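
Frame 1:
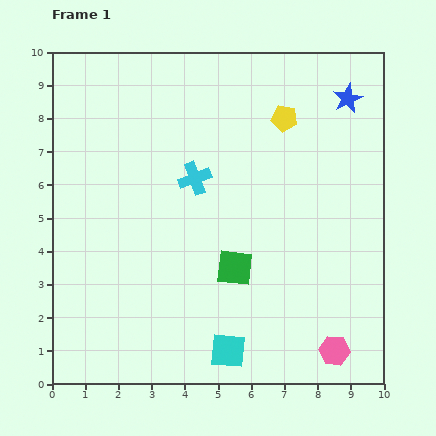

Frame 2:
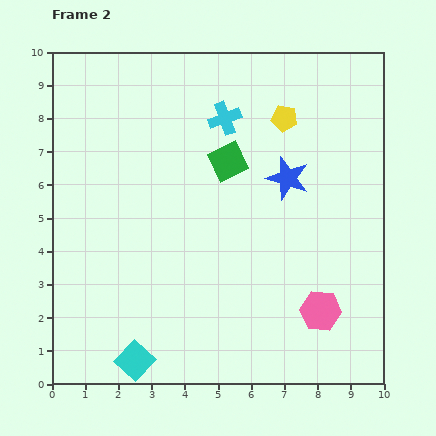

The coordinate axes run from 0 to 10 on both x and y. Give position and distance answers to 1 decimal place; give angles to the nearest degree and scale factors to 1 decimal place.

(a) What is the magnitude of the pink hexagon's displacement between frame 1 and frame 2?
1.3

The pink hexagon moved from (8.5, 1.0) to (8.1, 2.2), a distance of √(0.4² + 1.2²) ≈ 1.3.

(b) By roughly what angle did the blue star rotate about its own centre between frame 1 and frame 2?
29° counter-clockwise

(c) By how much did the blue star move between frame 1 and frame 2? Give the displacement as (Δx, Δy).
(-1.8, -2.4)

The blue star was at (8.9, 8.6) in frame 1 and (7.1, 6.2) in frame 2.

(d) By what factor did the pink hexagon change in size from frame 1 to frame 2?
1.3×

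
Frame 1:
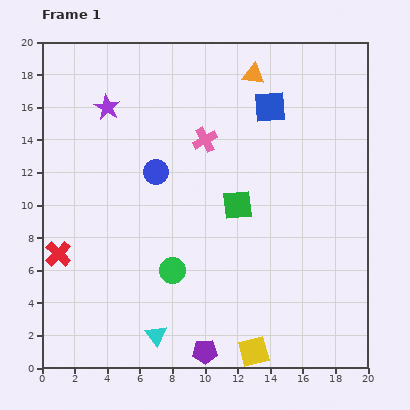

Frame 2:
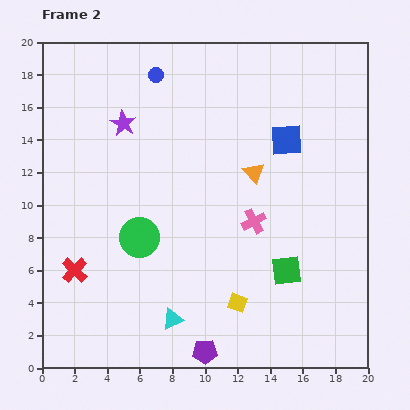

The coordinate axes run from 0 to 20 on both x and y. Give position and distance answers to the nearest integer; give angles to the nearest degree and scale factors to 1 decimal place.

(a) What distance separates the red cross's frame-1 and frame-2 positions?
1

The red cross moved from (1, 7) to (2, 6), a distance of √(1² + 1²) ≈ 1.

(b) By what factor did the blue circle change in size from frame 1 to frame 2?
0.6×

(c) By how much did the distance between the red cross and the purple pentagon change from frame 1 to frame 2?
-2

Distance in frame 1: 11. Distance in frame 2: 9.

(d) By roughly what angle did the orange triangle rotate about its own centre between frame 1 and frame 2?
41° clockwise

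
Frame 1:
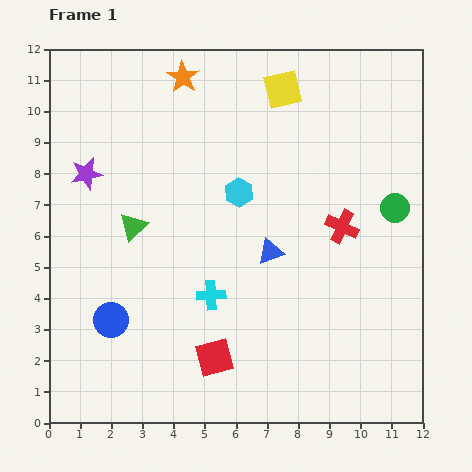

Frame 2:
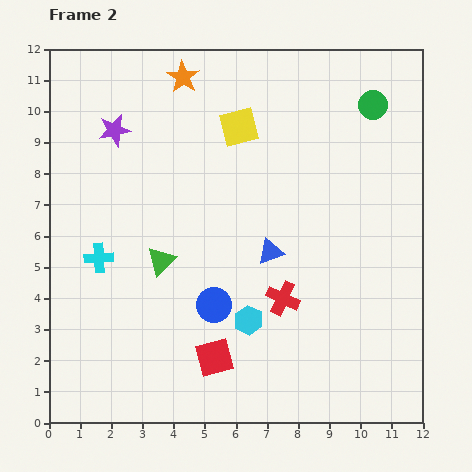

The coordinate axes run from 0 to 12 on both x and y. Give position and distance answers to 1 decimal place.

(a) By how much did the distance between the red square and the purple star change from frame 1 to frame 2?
+0.8

Distance in frame 1: 7.2. Distance in frame 2: 8.0.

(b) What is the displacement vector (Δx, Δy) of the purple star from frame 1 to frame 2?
(0.9, 1.4)

The purple star was at (1.2, 8.0) in frame 1 and (2.1, 9.4) in frame 2.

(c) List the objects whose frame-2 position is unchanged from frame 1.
the blue triangle, the red square, the orange star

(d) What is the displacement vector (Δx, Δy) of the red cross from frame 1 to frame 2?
(-1.9, -2.3)

The red cross was at (9.4, 6.3) in frame 1 and (7.5, 4.0) in frame 2.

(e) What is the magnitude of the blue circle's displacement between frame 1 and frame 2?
3.3

The blue circle moved from (2.0, 3.3) to (5.3, 3.8), a distance of √(3.3² + 0.5²) ≈ 3.3.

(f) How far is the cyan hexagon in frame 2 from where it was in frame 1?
4.1

The cyan hexagon moved from (6.1, 7.4) to (6.4, 3.3), a distance of √(0.3² + 4.1²) ≈ 4.1.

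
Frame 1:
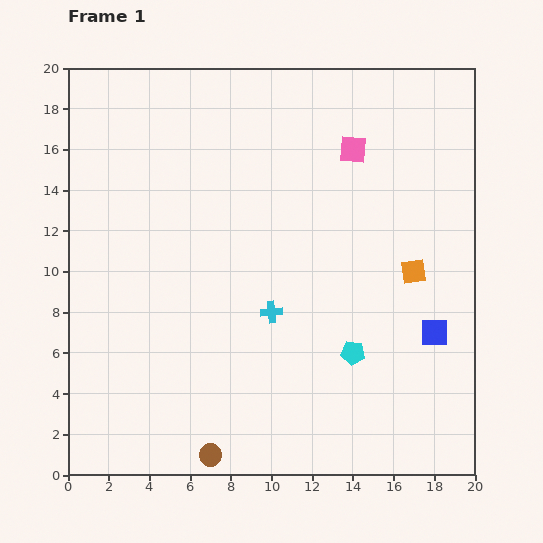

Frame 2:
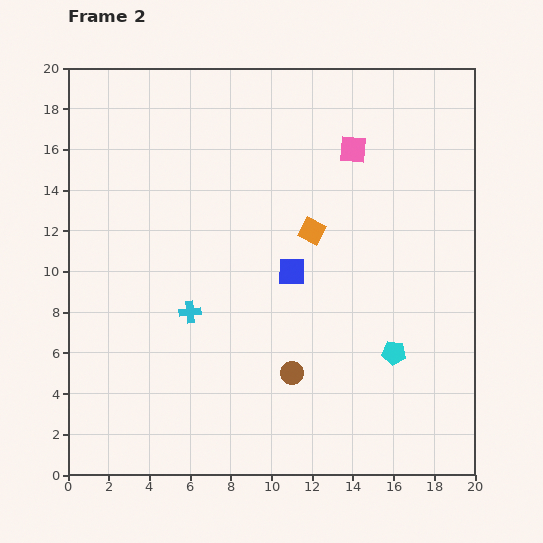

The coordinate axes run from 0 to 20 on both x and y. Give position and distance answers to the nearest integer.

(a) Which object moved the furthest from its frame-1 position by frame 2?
the blue square

(moved 8; next 6)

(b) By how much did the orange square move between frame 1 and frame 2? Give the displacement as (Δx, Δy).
(-5, 2)

The orange square was at (17, 10) in frame 1 and (12, 12) in frame 2.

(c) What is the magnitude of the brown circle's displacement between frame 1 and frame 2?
6

The brown circle moved from (7, 1) to (11, 5), a distance of √(4² + 4²) ≈ 6.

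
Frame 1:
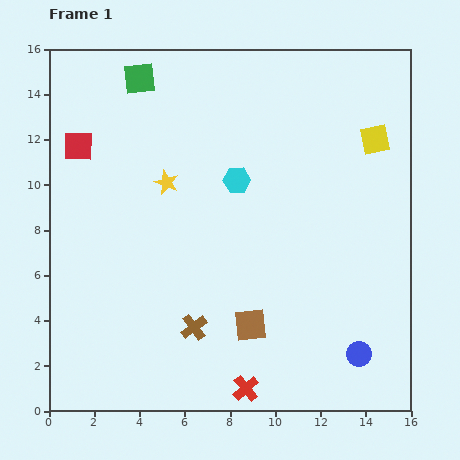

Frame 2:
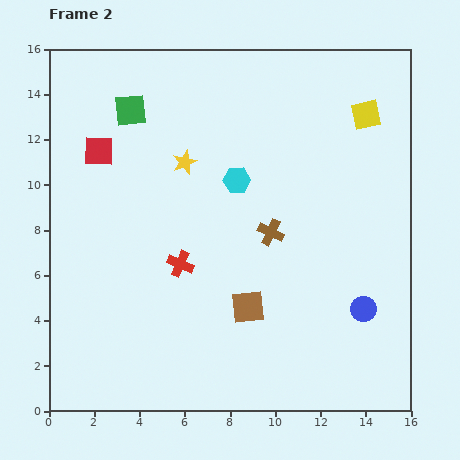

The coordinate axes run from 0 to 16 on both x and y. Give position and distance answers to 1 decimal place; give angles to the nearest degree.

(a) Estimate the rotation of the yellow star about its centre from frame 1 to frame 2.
28° clockwise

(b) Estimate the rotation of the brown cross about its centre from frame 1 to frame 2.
27° counter-clockwise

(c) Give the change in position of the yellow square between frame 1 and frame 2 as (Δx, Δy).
(-0.4, 1.1)

The yellow square was at (14.4, 12.0) in frame 1 and (14.0, 13.1) in frame 2.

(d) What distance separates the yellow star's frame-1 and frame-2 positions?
1.2

The yellow star moved from (5.2, 10.1) to (6.0, 11.0), a distance of √(0.8² + 0.9²) ≈ 1.2.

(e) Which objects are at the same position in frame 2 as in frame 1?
the cyan hexagon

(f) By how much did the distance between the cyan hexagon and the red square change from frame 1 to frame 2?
-1.0

Distance in frame 1: 7.2. Distance in frame 2: 6.2.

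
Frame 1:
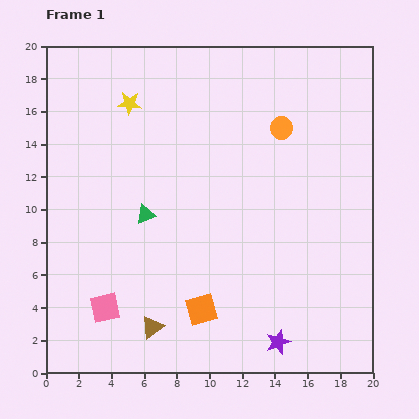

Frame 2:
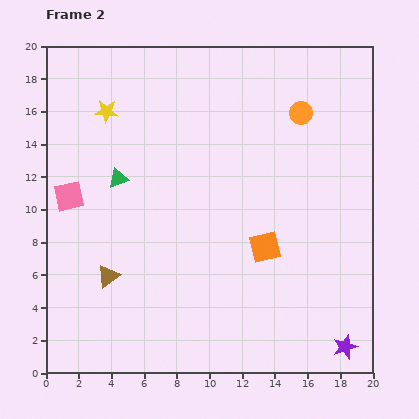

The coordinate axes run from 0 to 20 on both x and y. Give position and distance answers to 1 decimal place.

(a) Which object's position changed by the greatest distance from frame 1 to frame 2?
the pink square

(moved 7.1; next 5.4)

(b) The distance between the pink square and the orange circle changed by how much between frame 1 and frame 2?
-0.3

Distance in frame 1: 15.4. Distance in frame 2: 15.1.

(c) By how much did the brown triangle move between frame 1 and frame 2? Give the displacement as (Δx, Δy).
(-2.7, 3.1)

The brown triangle was at (6.5, 2.8) in frame 1 and (3.8, 5.9) in frame 2.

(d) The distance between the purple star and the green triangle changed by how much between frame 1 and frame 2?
+6.1

Distance in frame 1: 11.2. Distance in frame 2: 17.3.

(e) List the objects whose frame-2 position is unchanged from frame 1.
none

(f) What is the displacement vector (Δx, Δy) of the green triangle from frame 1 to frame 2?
(-1.7, 2.2)

The green triangle was at (6.1, 9.7) in frame 1 and (4.4, 11.9) in frame 2.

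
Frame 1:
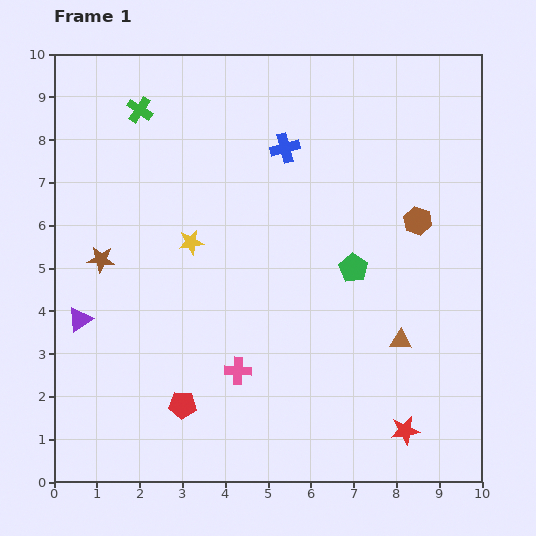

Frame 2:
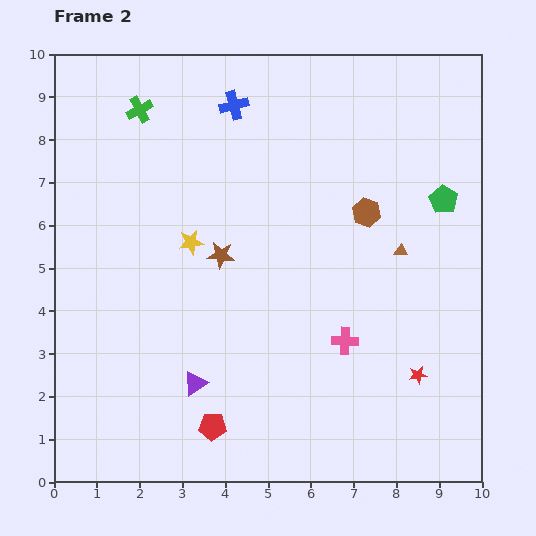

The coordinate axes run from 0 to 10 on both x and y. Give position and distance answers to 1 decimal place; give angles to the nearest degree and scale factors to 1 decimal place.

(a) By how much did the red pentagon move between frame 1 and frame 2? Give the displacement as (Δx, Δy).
(0.7, -0.5)

The red pentagon was at (3.0, 1.8) in frame 1 and (3.7, 1.3) in frame 2.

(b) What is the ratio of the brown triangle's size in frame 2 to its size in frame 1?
0.6×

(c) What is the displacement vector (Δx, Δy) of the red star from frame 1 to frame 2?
(0.3, 1.3)

The red star was at (8.2, 1.2) in frame 1 and (8.5, 2.5) in frame 2.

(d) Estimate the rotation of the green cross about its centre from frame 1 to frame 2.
29° clockwise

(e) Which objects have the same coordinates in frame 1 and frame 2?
the yellow star, the green cross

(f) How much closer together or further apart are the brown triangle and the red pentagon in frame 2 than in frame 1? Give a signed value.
+0.7

Distance in frame 1: 5.3. Distance in frame 2: 6.0.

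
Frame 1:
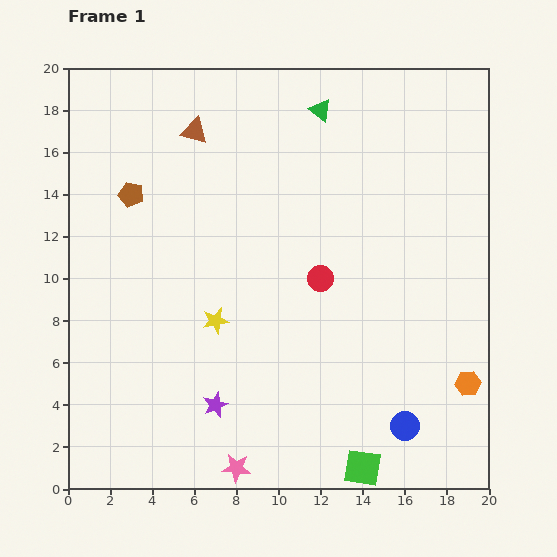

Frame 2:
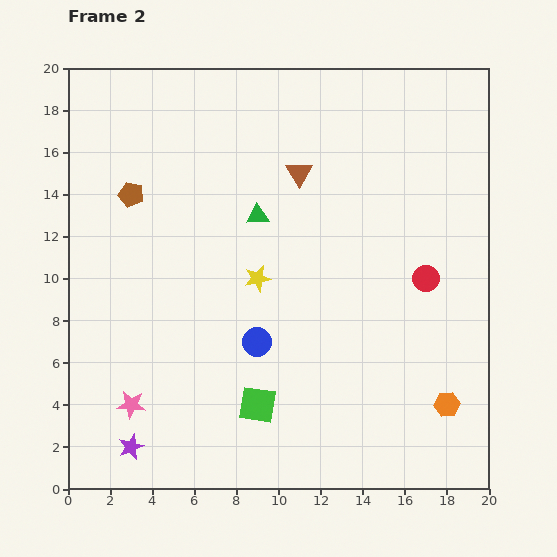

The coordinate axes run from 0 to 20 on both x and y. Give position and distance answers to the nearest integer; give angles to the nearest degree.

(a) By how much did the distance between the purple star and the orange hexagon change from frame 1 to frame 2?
+3

Distance in frame 1: 12. Distance in frame 2: 15.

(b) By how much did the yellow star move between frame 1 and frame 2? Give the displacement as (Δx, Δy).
(2, 2)

The yellow star was at (7, 8) in frame 1 and (9, 10) in frame 2.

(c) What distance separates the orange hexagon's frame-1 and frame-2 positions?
1

The orange hexagon moved from (19, 5) to (18, 4), a distance of √(1² + 1²) ≈ 1.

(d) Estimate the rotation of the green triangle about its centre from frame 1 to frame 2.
40° counter-clockwise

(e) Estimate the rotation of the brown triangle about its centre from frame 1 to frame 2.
45° clockwise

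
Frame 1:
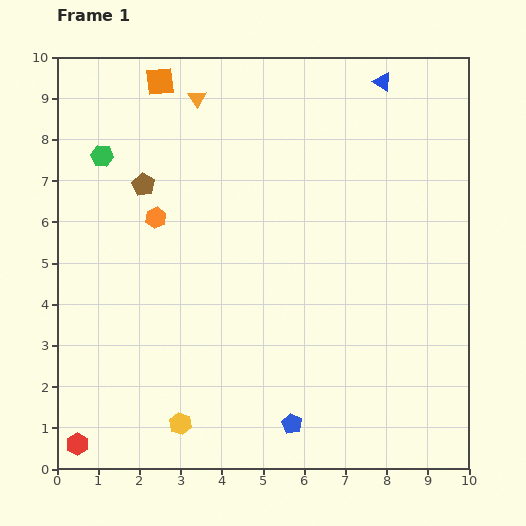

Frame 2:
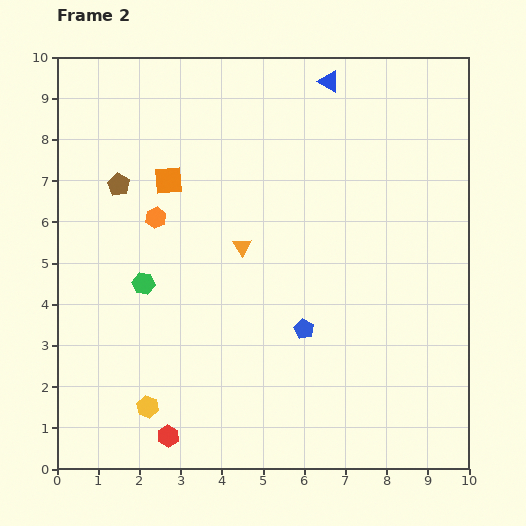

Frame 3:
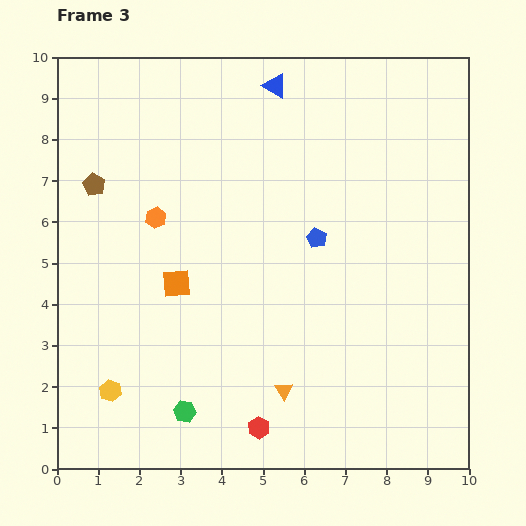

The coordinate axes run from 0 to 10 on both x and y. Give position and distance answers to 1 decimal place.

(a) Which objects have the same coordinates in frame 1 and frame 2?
the orange hexagon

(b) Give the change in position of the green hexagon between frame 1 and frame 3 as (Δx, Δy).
(2.0, -6.2)

The green hexagon was at (1.1, 7.6) in frame 1 and (3.1, 1.4) in frame 3.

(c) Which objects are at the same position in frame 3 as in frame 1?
the orange hexagon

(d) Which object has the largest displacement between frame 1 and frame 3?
the orange triangle

(moved 7.4; next 6.5)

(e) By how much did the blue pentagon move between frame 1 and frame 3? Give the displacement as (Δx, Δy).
(0.6, 4.5)

The blue pentagon was at (5.7, 1.1) in frame 1 and (6.3, 5.6) in frame 3.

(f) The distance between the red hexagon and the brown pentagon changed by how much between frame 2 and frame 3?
+0.9

Distance in frame 2: 6.2. Distance in frame 3: 7.1.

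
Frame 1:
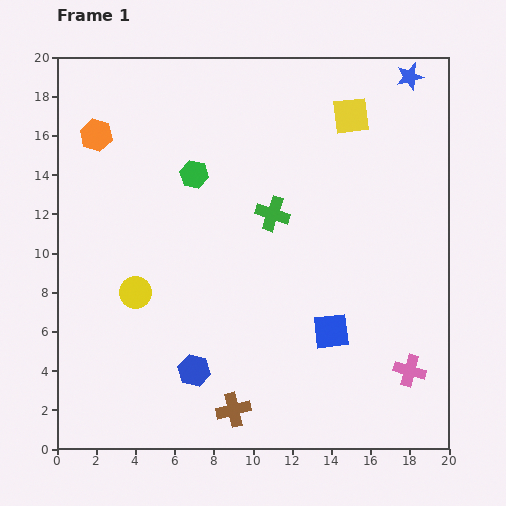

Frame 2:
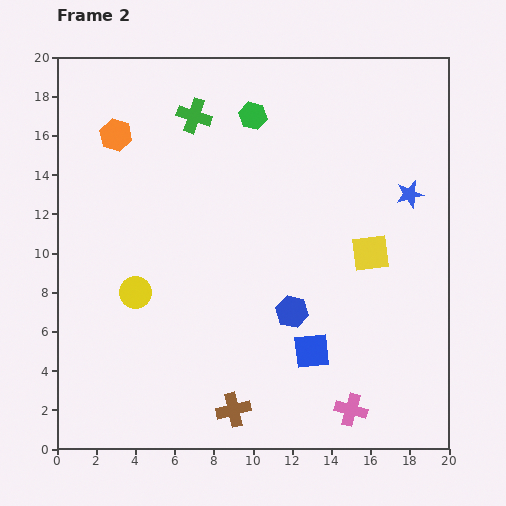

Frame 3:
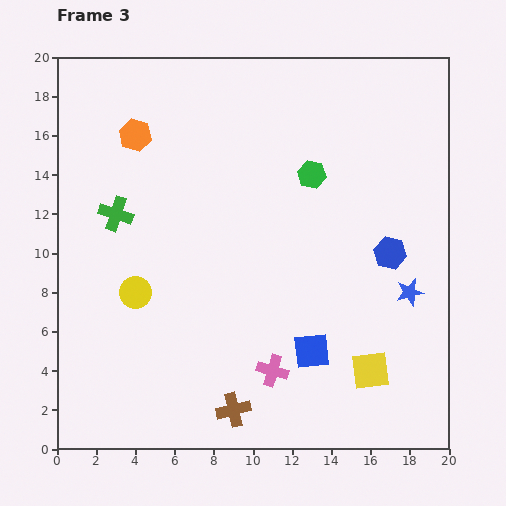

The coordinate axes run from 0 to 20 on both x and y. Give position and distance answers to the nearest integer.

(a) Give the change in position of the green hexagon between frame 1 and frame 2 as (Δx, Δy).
(3, 3)

The green hexagon was at (7, 14) in frame 1 and (10, 17) in frame 2.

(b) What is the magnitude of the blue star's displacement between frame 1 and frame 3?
11

The blue star moved from (18, 19) to (18, 8), a distance of √(0² + 11²) ≈ 11.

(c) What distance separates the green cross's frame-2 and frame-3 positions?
6

The green cross moved from (7, 17) to (3, 12), a distance of √(4² + 5²) ≈ 6.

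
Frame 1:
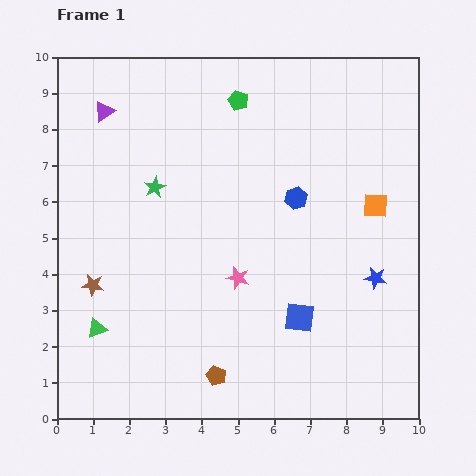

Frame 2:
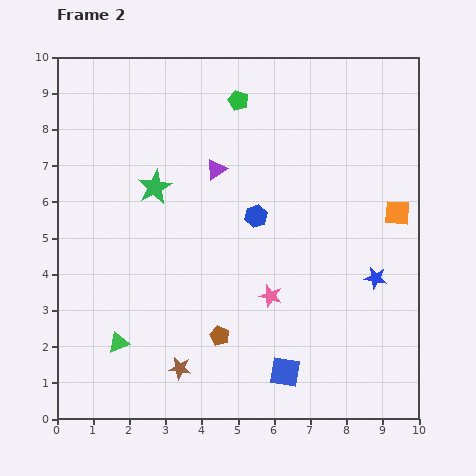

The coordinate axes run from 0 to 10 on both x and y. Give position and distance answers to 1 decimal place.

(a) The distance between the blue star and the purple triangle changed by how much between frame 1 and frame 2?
-3.5

Distance in frame 1: 8.8. Distance in frame 2: 5.3.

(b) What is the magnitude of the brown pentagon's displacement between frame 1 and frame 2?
1.1

The brown pentagon moved from (4.4, 1.2) to (4.5, 2.3), a distance of √(0.1² + 1.1²) ≈ 1.1.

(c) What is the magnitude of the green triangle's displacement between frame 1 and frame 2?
0.7

The green triangle moved from (1.1, 2.5) to (1.7, 2.1), a distance of √(0.6² + 0.4²) ≈ 0.7.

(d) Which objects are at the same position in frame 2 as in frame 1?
the green star, the green pentagon, the blue star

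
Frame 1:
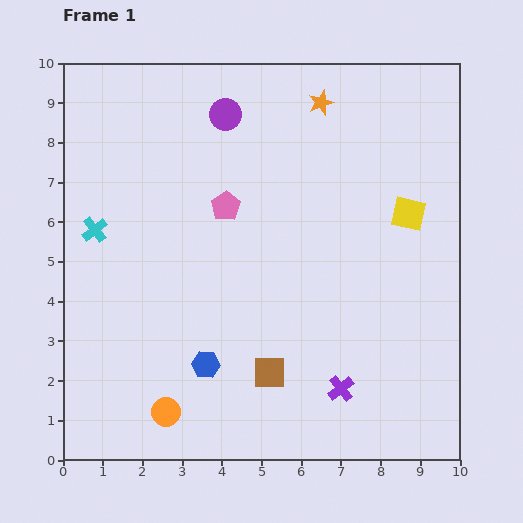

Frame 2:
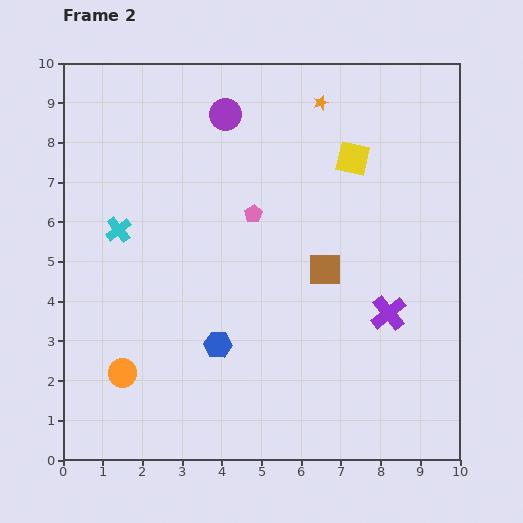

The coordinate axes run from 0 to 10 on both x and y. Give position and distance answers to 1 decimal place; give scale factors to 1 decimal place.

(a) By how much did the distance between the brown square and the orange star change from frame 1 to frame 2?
-2.7

Distance in frame 1: 6.9. Distance in frame 2: 4.2.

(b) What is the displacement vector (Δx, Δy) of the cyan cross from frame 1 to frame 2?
(0.6, 0.0)

The cyan cross was at (0.8, 5.8) in frame 1 and (1.4, 5.8) in frame 2.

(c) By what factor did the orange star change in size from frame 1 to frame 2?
0.6×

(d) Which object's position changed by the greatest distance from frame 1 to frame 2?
the brown square

(moved 3.0; next 2.2)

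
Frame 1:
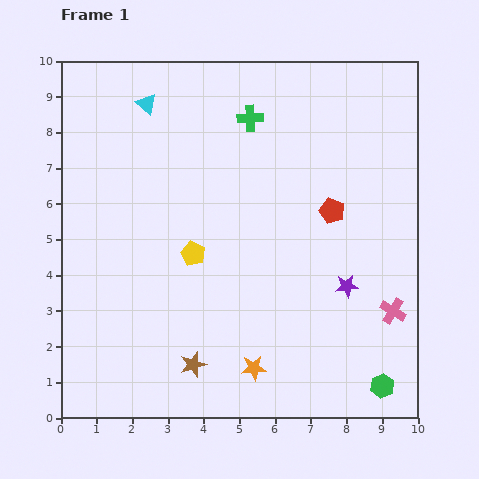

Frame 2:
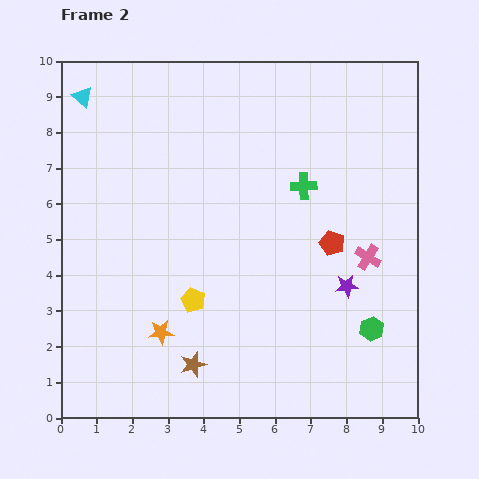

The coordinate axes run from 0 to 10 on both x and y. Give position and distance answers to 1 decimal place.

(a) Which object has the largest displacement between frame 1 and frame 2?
the orange star

(moved 2.8; next 2.4)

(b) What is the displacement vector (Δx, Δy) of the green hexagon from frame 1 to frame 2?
(-0.3, 1.6)

The green hexagon was at (9.0, 0.9) in frame 1 and (8.7, 2.5) in frame 2.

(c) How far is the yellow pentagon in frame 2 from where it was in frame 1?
1.3

The yellow pentagon moved from (3.7, 4.6) to (3.7, 3.3), a distance of √(0.0² + 1.3²) ≈ 1.3.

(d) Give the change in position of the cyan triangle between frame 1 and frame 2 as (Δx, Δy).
(-1.8, 0.2)

The cyan triangle was at (2.4, 8.8) in frame 1 and (0.6, 9.0) in frame 2.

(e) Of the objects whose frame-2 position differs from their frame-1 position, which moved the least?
the red pentagon

(moved 0.9)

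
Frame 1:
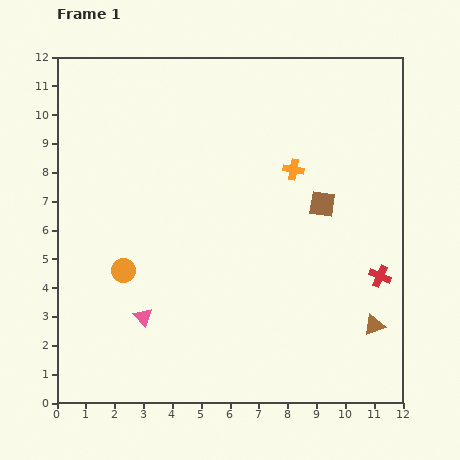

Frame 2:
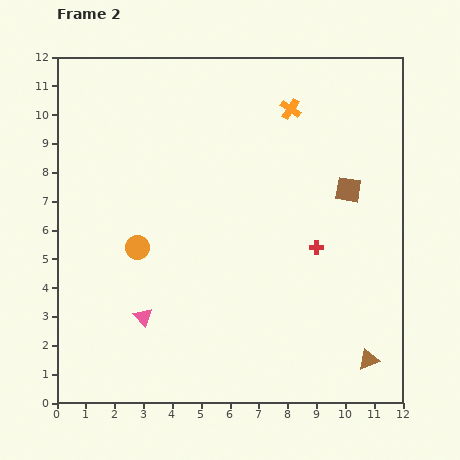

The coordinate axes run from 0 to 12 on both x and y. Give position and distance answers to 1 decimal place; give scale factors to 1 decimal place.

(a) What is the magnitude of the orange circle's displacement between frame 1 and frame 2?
0.9

The orange circle moved from (2.3, 4.6) to (2.8, 5.4), a distance of √(0.5² + 0.8²) ≈ 0.9.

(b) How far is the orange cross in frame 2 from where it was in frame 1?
2.1

The orange cross moved from (8.2, 8.1) to (8.1, 10.2), a distance of √(0.1² + 2.1²) ≈ 2.1.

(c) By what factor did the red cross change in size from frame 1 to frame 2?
0.6×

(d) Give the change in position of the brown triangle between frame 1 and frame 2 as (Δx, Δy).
(-0.2, -1.2)

The brown triangle was at (11.0, 2.7) in frame 1 and (10.8, 1.5) in frame 2.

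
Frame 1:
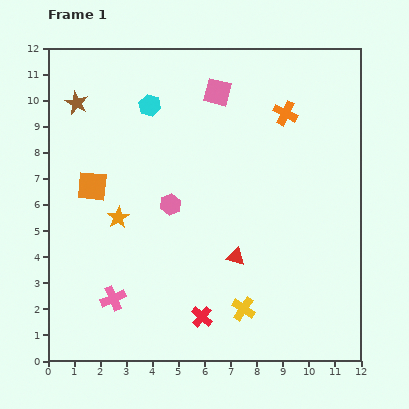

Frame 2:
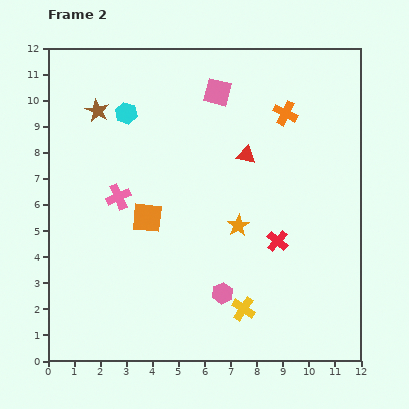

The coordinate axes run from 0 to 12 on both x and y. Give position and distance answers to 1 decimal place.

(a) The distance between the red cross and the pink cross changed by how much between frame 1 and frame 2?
+2.8

Distance in frame 1: 3.5. Distance in frame 2: 6.3.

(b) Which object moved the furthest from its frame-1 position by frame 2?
the orange star

(moved 4.6; next 4.1)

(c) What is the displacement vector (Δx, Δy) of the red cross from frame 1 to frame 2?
(2.9, 2.9)

The red cross was at (5.9, 1.7) in frame 1 and (8.8, 4.6) in frame 2.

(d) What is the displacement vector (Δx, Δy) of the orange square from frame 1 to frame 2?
(2.1, -1.2)

The orange square was at (1.7, 6.7) in frame 1 and (3.8, 5.5) in frame 2.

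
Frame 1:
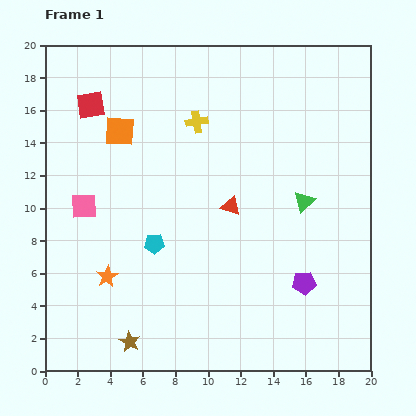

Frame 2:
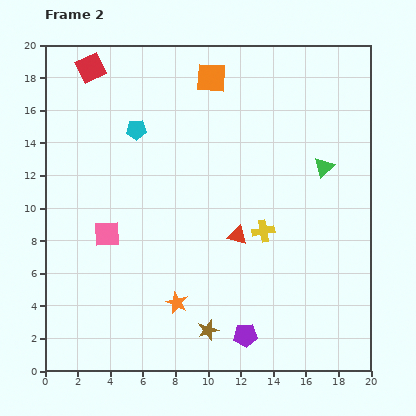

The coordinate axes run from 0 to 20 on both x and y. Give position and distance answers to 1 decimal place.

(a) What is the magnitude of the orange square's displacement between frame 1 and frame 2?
6.5

The orange square moved from (4.6, 14.7) to (10.2, 18.0), a distance of √(5.6² + 3.3²) ≈ 6.5.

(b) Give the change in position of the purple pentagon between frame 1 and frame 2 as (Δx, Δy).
(-3.6, -3.2)

The purple pentagon was at (15.9, 5.4) in frame 1 and (12.3, 2.2) in frame 2.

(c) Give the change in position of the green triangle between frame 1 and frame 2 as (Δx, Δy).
(1.2, 2.1)

The green triangle was at (15.9, 10.4) in frame 1 and (17.1, 12.5) in frame 2.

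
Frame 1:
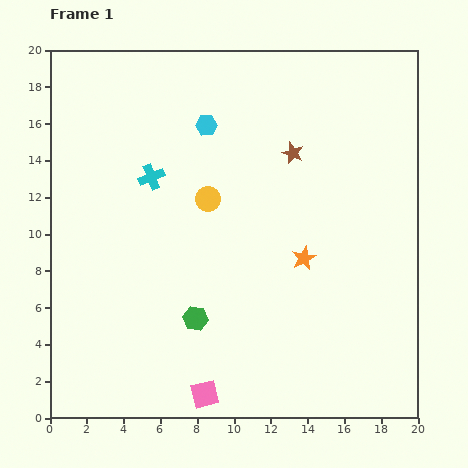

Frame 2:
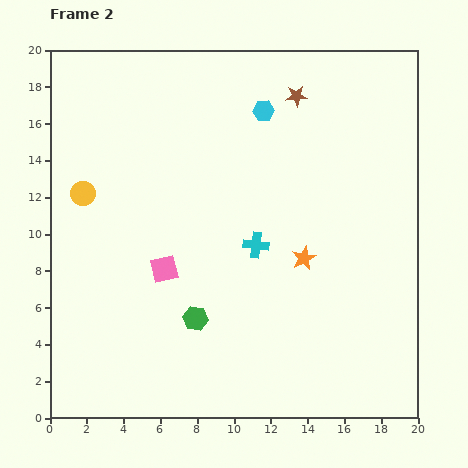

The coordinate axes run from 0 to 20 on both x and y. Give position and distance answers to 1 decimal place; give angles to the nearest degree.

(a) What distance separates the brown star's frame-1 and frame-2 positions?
3.1

The brown star moved from (13.2, 14.4) to (13.4, 17.5), a distance of √(0.2² + 3.1²) ≈ 3.1.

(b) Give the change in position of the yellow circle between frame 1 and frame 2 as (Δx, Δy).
(-6.8, 0.3)

The yellow circle was at (8.6, 11.9) in frame 1 and (1.8, 12.2) in frame 2.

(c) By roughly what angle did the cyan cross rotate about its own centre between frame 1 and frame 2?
29° clockwise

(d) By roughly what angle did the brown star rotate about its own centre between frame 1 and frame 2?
26° counter-clockwise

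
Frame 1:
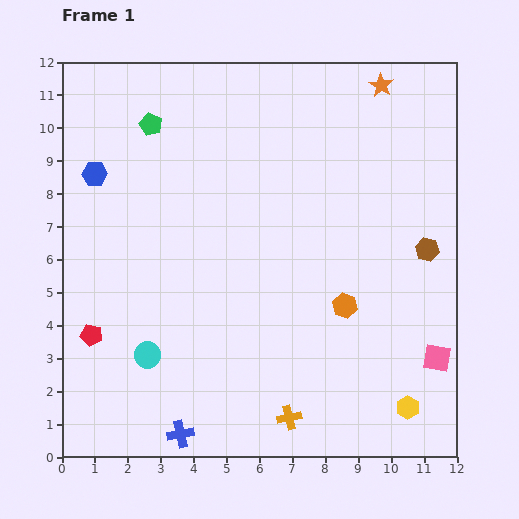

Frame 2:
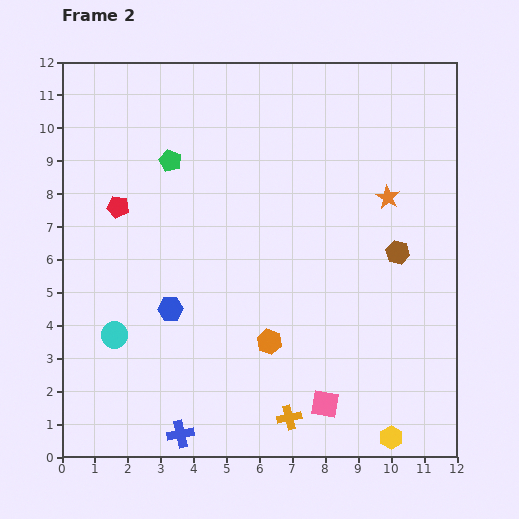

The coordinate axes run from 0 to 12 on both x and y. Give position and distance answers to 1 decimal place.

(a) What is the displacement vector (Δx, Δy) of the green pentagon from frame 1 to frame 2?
(0.6, -1.1)

The green pentagon was at (2.7, 10.1) in frame 1 and (3.3, 9.0) in frame 2.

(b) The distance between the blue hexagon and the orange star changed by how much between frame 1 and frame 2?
-1.7

Distance in frame 1: 9.1. Distance in frame 2: 7.4.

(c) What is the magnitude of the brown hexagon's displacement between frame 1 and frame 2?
0.9

The brown hexagon moved from (11.1, 6.3) to (10.2, 6.2), a distance of √(0.9² + 0.1²) ≈ 0.9.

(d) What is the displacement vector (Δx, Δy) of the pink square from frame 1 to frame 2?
(-3.4, -1.4)

The pink square was at (11.4, 3.0) in frame 1 and (8.0, 1.6) in frame 2.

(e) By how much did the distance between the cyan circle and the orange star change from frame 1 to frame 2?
-1.5

Distance in frame 1: 10.8. Distance in frame 2: 9.3.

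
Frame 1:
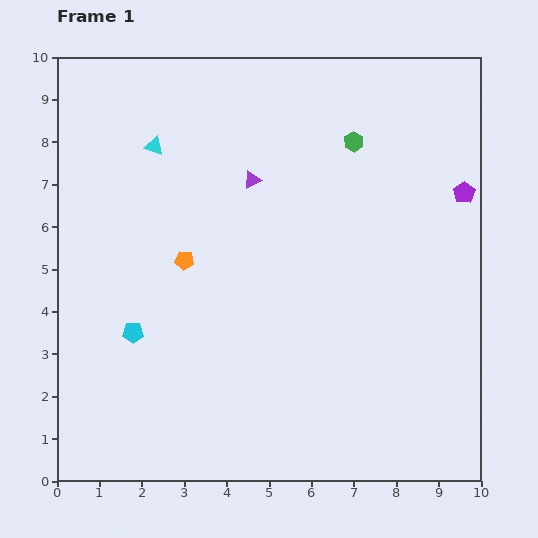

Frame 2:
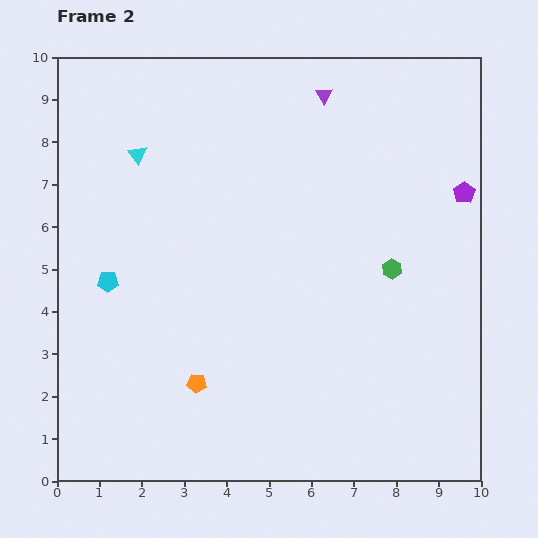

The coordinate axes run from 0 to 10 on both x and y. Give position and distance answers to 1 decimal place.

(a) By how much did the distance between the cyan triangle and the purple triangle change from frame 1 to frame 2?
+2.2

Distance in frame 1: 2.4. Distance in frame 2: 4.6.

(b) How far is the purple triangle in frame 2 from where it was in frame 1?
2.6

The purple triangle moved from (4.6, 7.1) to (6.3, 9.1), a distance of √(1.7² + 2.0²) ≈ 2.6.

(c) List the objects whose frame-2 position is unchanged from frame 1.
the purple pentagon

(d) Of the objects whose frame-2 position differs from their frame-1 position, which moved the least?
the cyan triangle

(moved 0.4)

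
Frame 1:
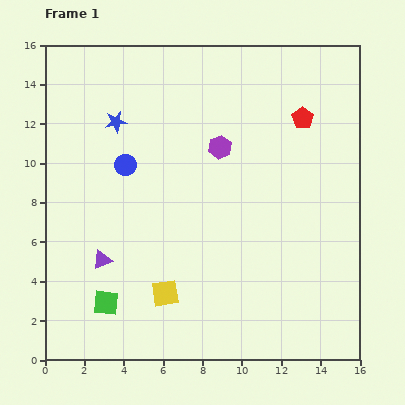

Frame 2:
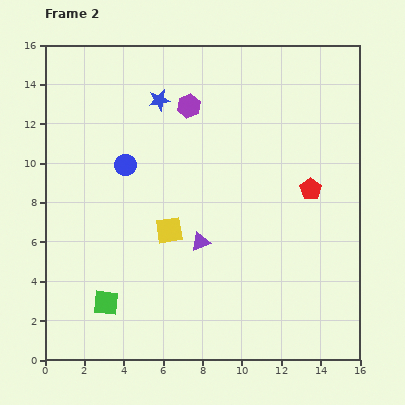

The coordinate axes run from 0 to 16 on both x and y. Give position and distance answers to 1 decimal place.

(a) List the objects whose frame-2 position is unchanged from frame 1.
the blue circle, the green square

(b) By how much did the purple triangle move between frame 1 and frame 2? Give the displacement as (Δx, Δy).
(5.0, 0.9)

The purple triangle was at (2.9, 5.1) in frame 1 and (7.9, 6.0) in frame 2.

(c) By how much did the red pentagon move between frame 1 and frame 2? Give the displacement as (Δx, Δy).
(0.4, -3.6)

The red pentagon was at (13.1, 12.3) in frame 1 and (13.5, 8.7) in frame 2.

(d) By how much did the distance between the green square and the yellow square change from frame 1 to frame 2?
+1.9

Distance in frame 1: 3.0. Distance in frame 2: 4.9.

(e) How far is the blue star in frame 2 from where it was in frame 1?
2.5

The blue star moved from (3.6, 12.1) to (5.8, 13.2), a distance of √(2.2² + 1.1²) ≈ 2.5.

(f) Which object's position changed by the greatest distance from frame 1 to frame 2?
the purple triangle

(moved 5.1; next 3.6)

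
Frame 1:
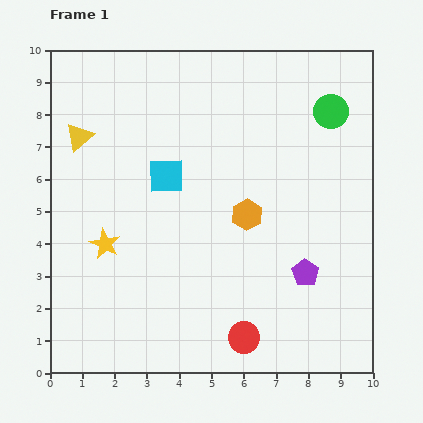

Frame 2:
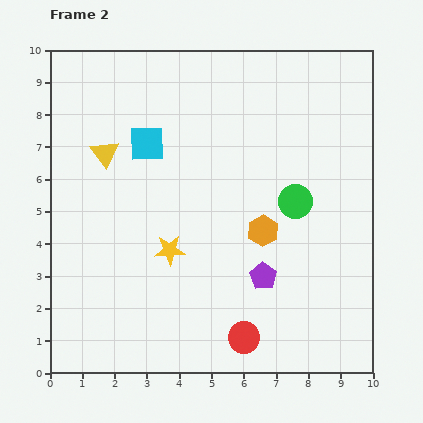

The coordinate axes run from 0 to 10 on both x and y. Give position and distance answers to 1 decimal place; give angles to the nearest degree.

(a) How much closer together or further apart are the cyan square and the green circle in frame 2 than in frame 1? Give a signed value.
-0.6

Distance in frame 1: 5.5. Distance in frame 2: 4.9.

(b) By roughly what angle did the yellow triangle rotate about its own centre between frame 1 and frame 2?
25° counter-clockwise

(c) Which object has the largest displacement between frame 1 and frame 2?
the green circle

(moved 3.0; next 2.0)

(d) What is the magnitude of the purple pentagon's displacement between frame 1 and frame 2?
1.3

The purple pentagon moved from (7.9, 3.1) to (6.6, 3.0), a distance of √(1.3² + 0.1²) ≈ 1.3.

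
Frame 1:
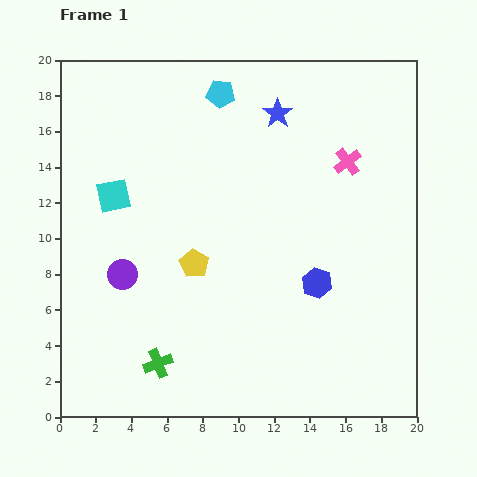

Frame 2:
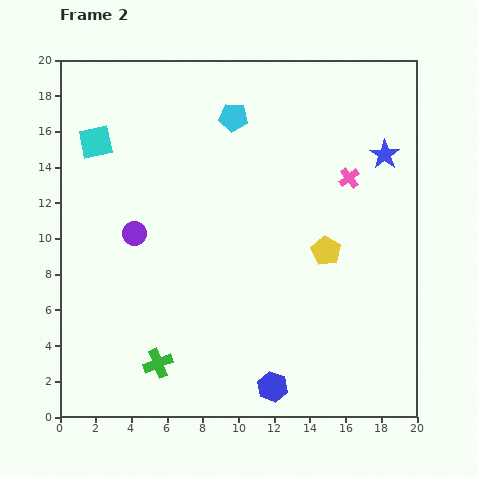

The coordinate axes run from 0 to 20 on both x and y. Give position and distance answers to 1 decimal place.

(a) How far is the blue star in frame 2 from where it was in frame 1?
6.4

The blue star moved from (12.2, 17.0) to (18.2, 14.7), a distance of √(6.0² + 2.3²) ≈ 6.4.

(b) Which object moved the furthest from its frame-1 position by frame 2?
the yellow pentagon

(moved 7.4; next 6.4)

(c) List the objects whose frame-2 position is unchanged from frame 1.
the green cross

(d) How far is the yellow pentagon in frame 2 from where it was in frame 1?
7.4

The yellow pentagon moved from (7.5, 8.6) to (14.9, 9.3), a distance of √(7.4² + 0.7²) ≈ 7.4.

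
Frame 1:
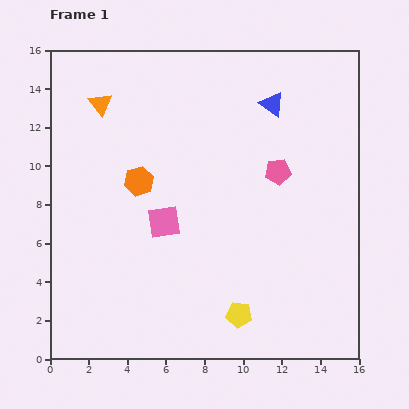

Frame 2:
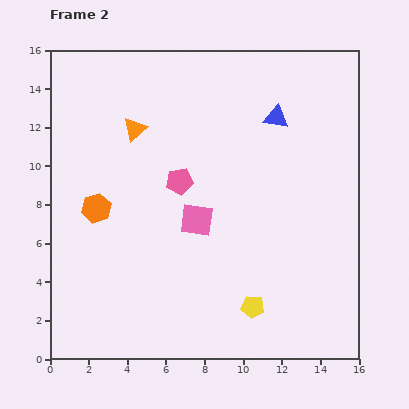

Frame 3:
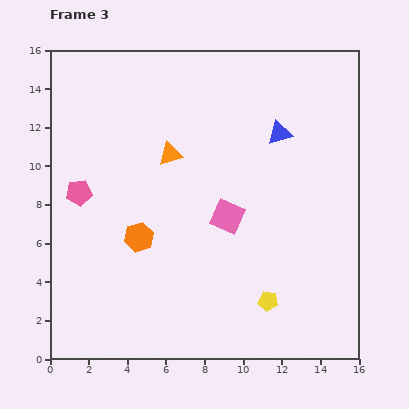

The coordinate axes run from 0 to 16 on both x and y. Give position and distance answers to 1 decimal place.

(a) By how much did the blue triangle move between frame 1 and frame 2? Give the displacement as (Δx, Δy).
(0.2, -0.7)

The blue triangle was at (11.5, 13.2) in frame 1 and (11.7, 12.5) in frame 2.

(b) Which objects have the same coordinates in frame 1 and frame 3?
none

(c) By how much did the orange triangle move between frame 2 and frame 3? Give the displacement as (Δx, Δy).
(1.8, -1.3)

The orange triangle was at (4.4, 11.9) in frame 2 and (6.2, 10.6) in frame 3.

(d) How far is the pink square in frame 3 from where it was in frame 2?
1.6

The pink square moved from (7.6, 7.2) to (9.2, 7.4), a distance of √(1.6² + 0.2²) ≈ 1.6.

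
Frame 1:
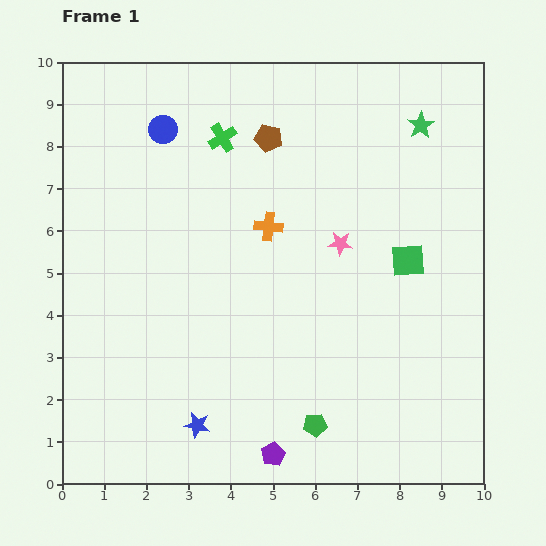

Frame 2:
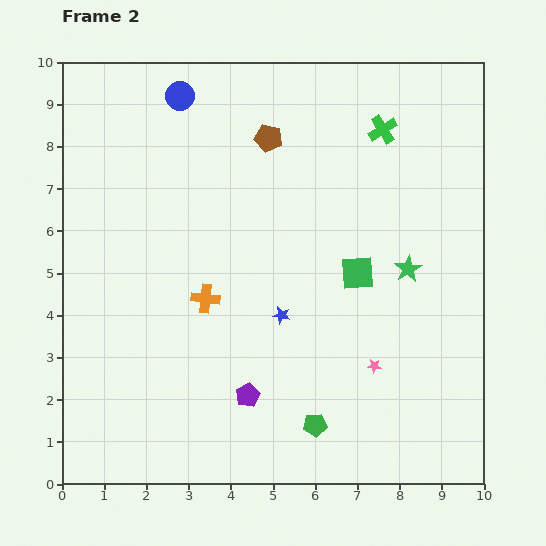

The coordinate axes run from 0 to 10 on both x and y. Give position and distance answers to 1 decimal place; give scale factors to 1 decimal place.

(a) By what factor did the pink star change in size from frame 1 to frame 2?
0.6×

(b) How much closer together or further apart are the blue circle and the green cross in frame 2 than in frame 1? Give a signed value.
+3.5

Distance in frame 1: 1.4. Distance in frame 2: 4.9.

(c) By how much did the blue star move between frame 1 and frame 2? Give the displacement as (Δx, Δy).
(2.0, 2.6)

The blue star was at (3.2, 1.4) in frame 1 and (5.2, 4.0) in frame 2.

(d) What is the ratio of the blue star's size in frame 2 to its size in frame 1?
0.7×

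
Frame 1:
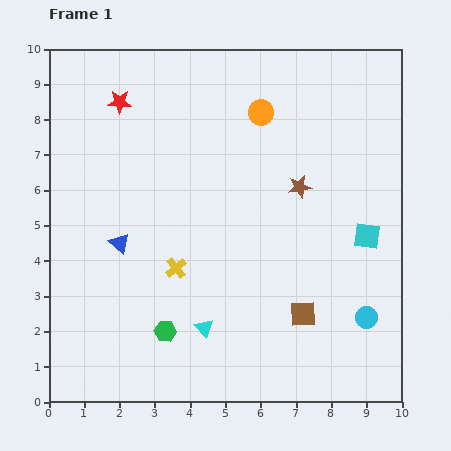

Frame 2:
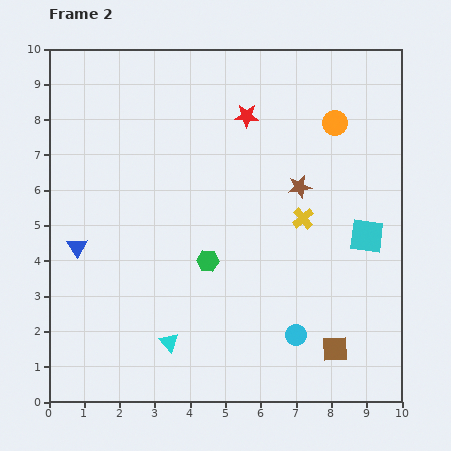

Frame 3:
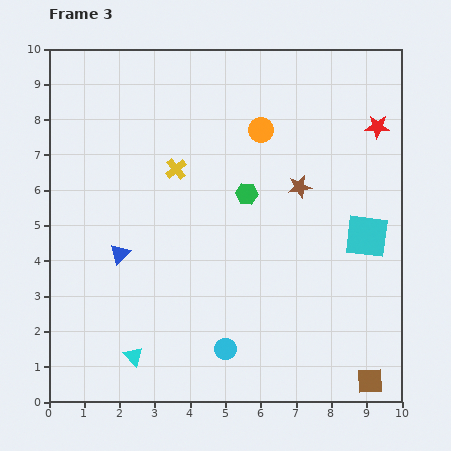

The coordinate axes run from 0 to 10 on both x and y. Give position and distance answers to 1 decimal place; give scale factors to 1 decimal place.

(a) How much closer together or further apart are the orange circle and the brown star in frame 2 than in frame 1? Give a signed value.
-0.3

Distance in frame 1: 2.4. Distance in frame 2: 2.1.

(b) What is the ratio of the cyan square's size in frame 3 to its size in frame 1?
1.6×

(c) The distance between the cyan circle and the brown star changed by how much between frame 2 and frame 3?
+0.9

Distance in frame 2: 4.2. Distance in frame 3: 5.1.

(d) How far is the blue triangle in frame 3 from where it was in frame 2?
1.2

The blue triangle moved from (0.8, 4.4) to (2.0, 4.2), a distance of √(1.2² + 0.2²) ≈ 1.2.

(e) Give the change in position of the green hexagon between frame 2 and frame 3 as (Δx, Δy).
(1.1, 1.9)

The green hexagon was at (4.5, 4.0) in frame 2 and (5.6, 5.9) in frame 3.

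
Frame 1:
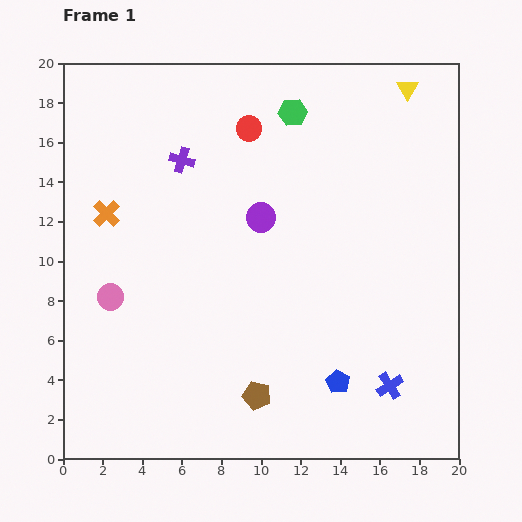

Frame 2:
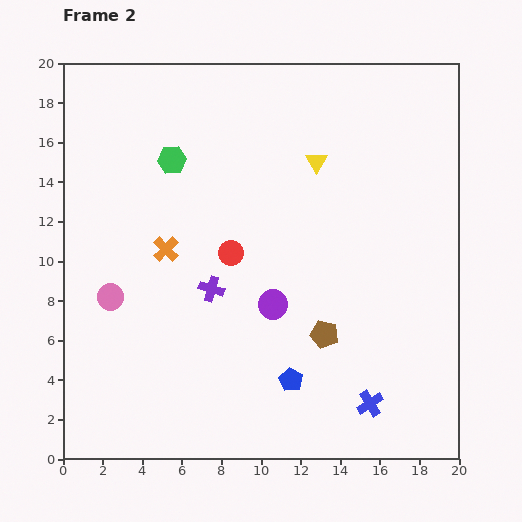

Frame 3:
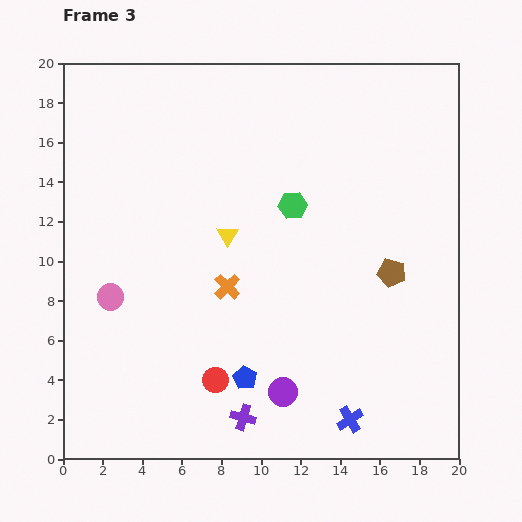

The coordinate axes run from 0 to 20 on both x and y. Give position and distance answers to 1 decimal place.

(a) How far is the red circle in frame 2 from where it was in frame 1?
6.4

The red circle moved from (9.4, 16.7) to (8.5, 10.4), a distance of √(0.9² + 6.3²) ≈ 6.4.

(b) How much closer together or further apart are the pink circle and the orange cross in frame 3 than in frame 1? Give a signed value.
+1.7

Distance in frame 1: 4.2. Distance in frame 3: 5.9.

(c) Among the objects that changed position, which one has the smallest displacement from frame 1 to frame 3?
the blue cross

(moved 2.6)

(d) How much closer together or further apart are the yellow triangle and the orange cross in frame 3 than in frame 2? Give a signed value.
-6.2

Distance in frame 2: 8.8. Distance in frame 3: 2.6.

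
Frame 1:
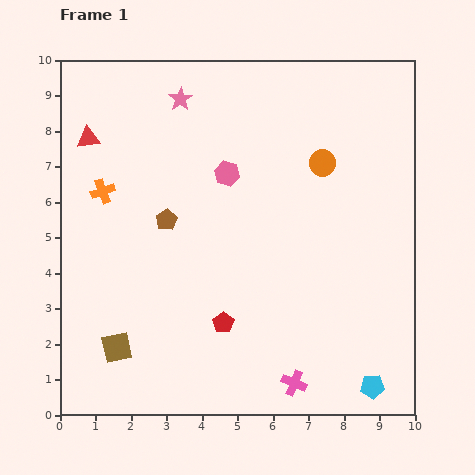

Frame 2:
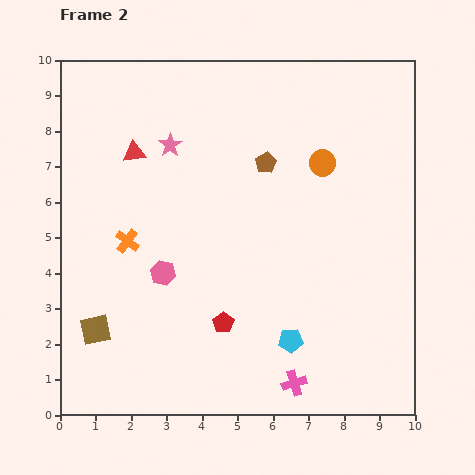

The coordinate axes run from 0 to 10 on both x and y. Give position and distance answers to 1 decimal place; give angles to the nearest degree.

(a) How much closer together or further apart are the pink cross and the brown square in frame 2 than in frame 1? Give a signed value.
+0.7

Distance in frame 1: 5.1. Distance in frame 2: 5.8.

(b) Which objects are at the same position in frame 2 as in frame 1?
the red pentagon, the pink cross, the orange circle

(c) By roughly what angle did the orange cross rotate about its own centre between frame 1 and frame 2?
34° counter-clockwise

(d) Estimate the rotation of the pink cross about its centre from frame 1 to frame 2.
39° counter-clockwise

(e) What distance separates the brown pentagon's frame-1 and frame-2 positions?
3.2

The brown pentagon moved from (3.0, 5.5) to (5.8, 7.1), a distance of √(2.8² + 1.6²) ≈ 3.2.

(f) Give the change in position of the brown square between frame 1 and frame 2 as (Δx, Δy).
(-0.6, 0.5)

The brown square was at (1.6, 1.9) in frame 1 and (1.0, 2.4) in frame 2.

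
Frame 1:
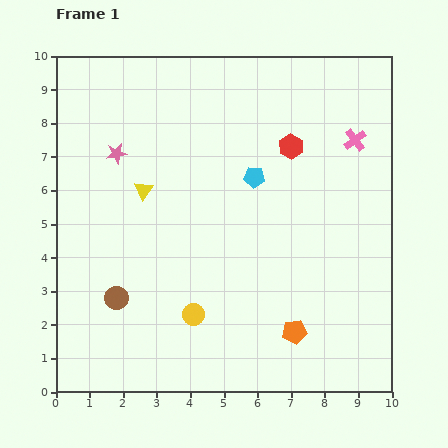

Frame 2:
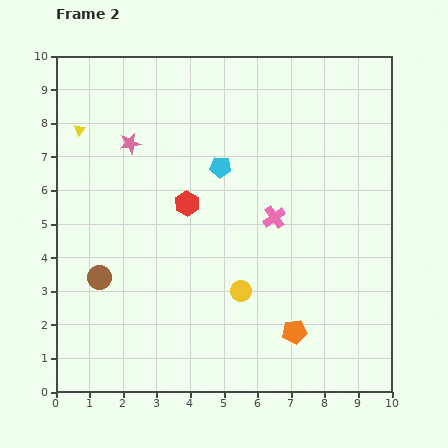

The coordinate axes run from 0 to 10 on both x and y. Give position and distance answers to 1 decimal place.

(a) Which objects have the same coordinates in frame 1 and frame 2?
the orange pentagon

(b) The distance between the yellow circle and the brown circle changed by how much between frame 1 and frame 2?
+1.8

Distance in frame 1: 2.4. Distance in frame 2: 4.2.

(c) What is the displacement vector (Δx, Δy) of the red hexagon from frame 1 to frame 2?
(-3.1, -1.7)

The red hexagon was at (7.0, 7.3) in frame 1 and (3.9, 5.6) in frame 2.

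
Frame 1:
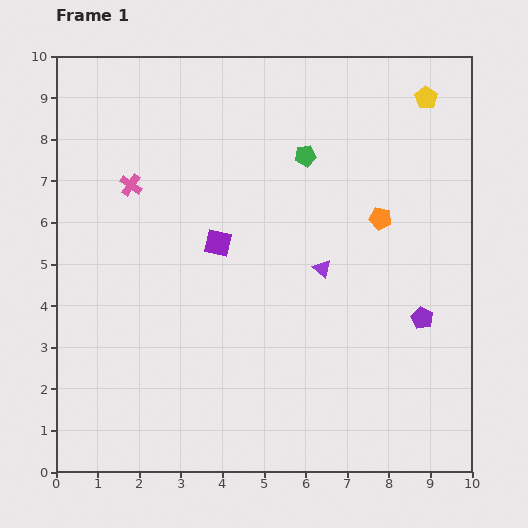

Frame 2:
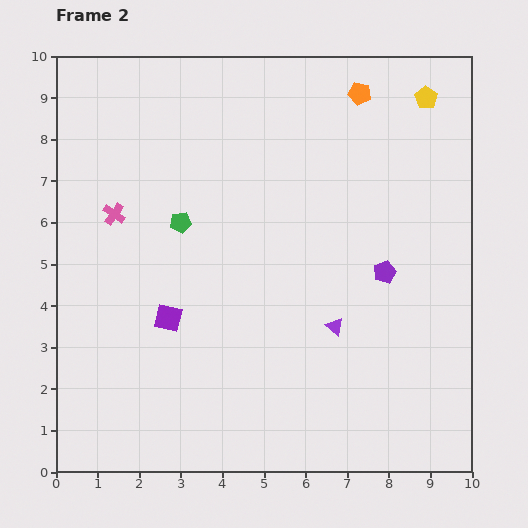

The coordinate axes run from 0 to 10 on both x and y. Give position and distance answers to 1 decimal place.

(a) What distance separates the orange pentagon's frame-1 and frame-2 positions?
3.0

The orange pentagon moved from (7.8, 6.1) to (7.3, 9.1), a distance of √(0.5² + 3.0²) ≈ 3.0.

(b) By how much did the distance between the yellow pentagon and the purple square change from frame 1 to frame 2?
+2.1

Distance in frame 1: 6.1. Distance in frame 2: 8.2.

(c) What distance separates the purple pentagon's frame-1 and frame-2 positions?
1.4

The purple pentagon moved from (8.8, 3.7) to (7.9, 4.8), a distance of √(0.9² + 1.1²) ≈ 1.4.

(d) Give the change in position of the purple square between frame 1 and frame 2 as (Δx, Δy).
(-1.2, -1.8)

The purple square was at (3.9, 5.5) in frame 1 and (2.7, 3.7) in frame 2.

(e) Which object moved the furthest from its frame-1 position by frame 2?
the green pentagon

(moved 3.4; next 3.0)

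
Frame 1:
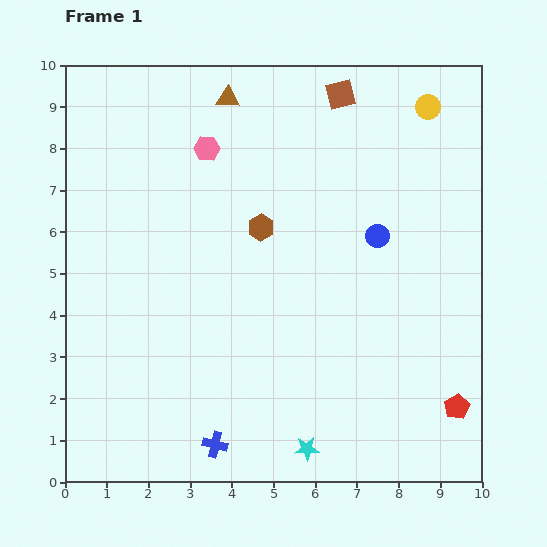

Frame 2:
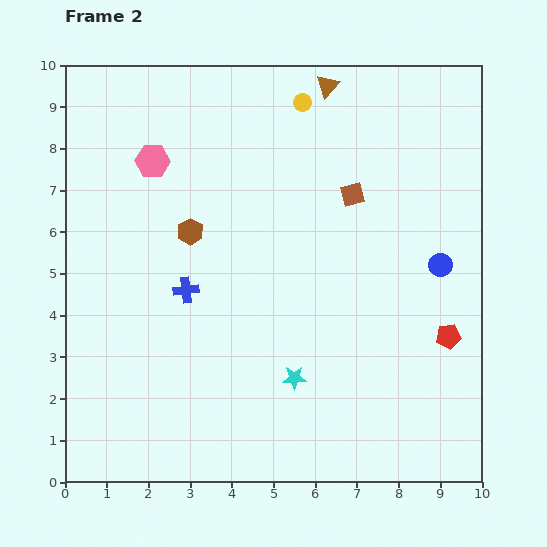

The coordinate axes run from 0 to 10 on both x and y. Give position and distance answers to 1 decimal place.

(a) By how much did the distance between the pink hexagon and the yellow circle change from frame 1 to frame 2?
-1.5

Distance in frame 1: 5.4. Distance in frame 2: 3.9.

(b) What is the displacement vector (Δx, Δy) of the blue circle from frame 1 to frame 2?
(1.5, -0.7)

The blue circle was at (7.5, 5.9) in frame 1 and (9.0, 5.2) in frame 2.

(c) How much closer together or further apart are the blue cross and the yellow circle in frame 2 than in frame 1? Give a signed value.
-4.3

Distance in frame 1: 9.6. Distance in frame 2: 5.3.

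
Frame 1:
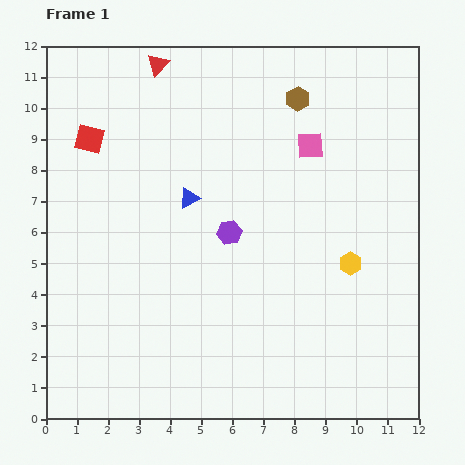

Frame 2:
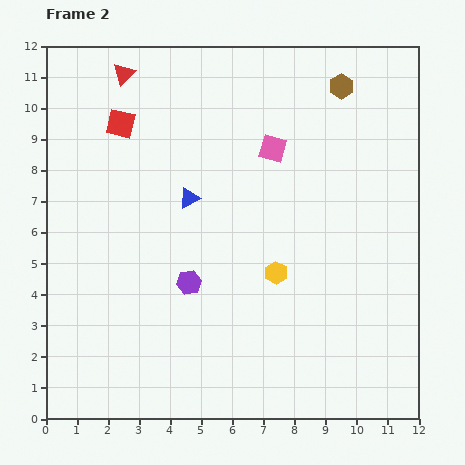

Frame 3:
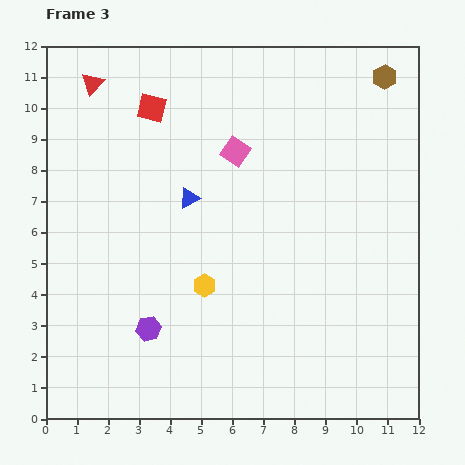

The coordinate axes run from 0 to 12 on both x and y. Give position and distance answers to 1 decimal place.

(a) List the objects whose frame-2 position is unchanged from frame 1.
the blue triangle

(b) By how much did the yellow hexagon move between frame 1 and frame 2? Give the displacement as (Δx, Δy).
(-2.4, -0.3)

The yellow hexagon was at (9.8, 5.0) in frame 1 and (7.4, 4.7) in frame 2.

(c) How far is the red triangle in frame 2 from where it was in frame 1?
1.1

The red triangle moved from (3.6, 11.4) to (2.5, 11.1), a distance of √(1.1² + 0.3²) ≈ 1.1.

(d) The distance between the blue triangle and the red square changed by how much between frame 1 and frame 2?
-0.4

Distance in frame 1: 3.7. Distance in frame 2: 3.3.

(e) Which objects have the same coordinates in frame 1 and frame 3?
the blue triangle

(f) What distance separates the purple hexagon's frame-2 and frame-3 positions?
2.0

The purple hexagon moved from (4.6, 4.4) to (3.3, 2.9), a distance of √(1.3² + 1.5²) ≈ 2.0.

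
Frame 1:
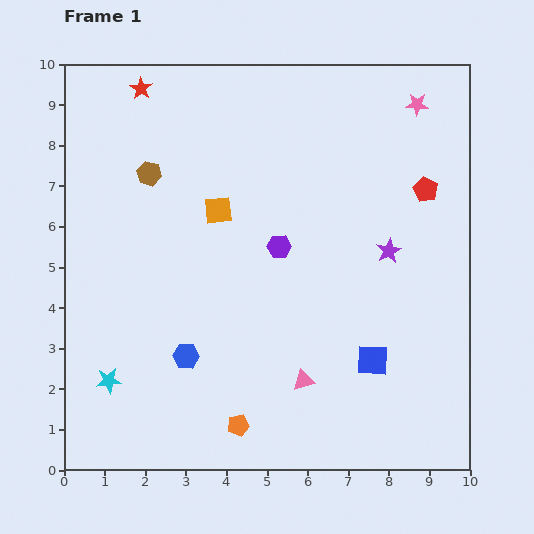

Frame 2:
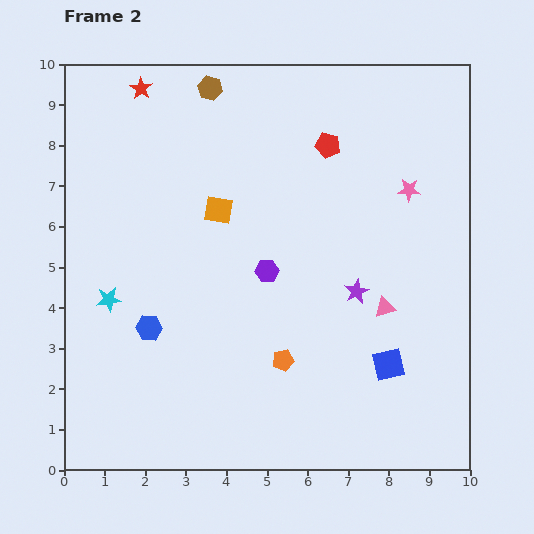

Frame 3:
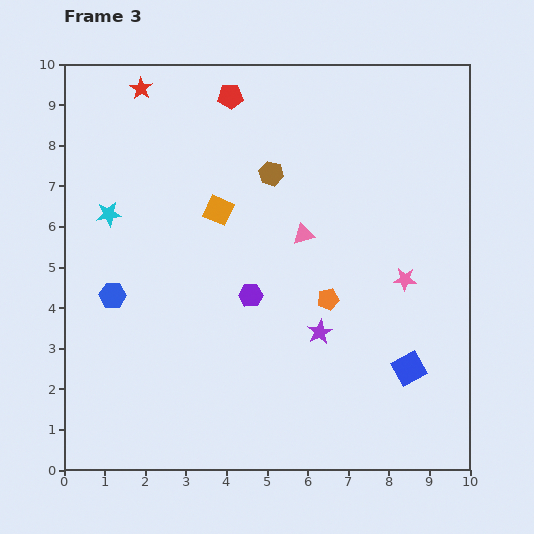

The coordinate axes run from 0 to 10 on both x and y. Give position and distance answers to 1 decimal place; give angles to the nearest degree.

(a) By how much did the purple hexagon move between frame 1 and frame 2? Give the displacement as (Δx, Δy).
(-0.3, -0.6)

The purple hexagon was at (5.3, 5.5) in frame 1 and (5.0, 4.9) in frame 2.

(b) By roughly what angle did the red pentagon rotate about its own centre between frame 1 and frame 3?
30° counter-clockwise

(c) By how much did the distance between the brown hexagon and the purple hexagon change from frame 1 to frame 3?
-0.7

Distance in frame 1: 3.7. Distance in frame 3: 3.0.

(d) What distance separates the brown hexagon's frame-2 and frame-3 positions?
2.6

The brown hexagon moved from (3.6, 9.4) to (5.1, 7.3), a distance of √(1.5² + 2.1²) ≈ 2.6.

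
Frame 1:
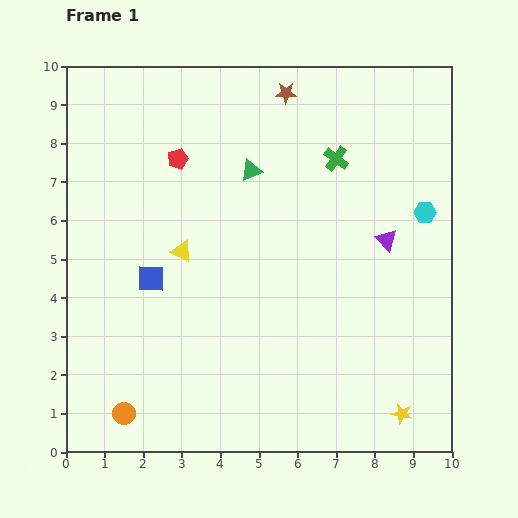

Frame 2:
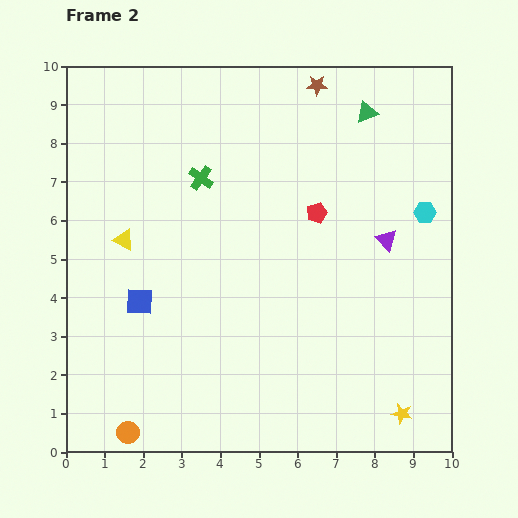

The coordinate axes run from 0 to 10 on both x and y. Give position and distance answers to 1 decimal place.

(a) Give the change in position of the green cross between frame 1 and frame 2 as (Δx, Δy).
(-3.5, -0.5)

The green cross was at (7.0, 7.6) in frame 1 and (3.5, 7.1) in frame 2.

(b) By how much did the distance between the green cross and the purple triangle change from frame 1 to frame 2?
+2.6

Distance in frame 1: 2.5. Distance in frame 2: 5.1.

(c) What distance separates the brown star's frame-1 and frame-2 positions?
0.8

The brown star moved from (5.7, 9.3) to (6.5, 9.5), a distance of √(0.8² + 0.2²) ≈ 0.8.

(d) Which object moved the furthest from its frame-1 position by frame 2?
the red pentagon

(moved 3.9; next 3.5)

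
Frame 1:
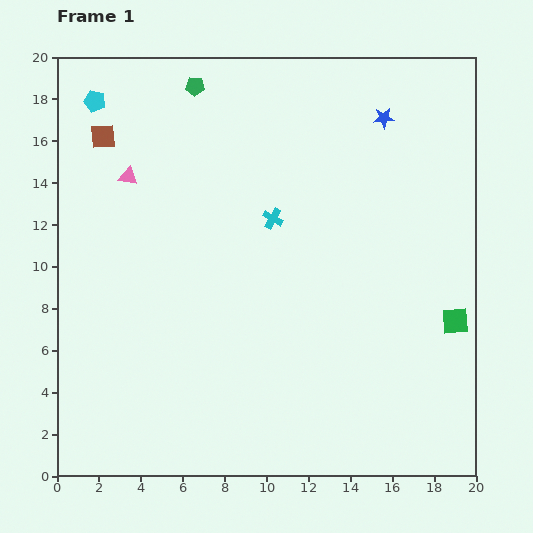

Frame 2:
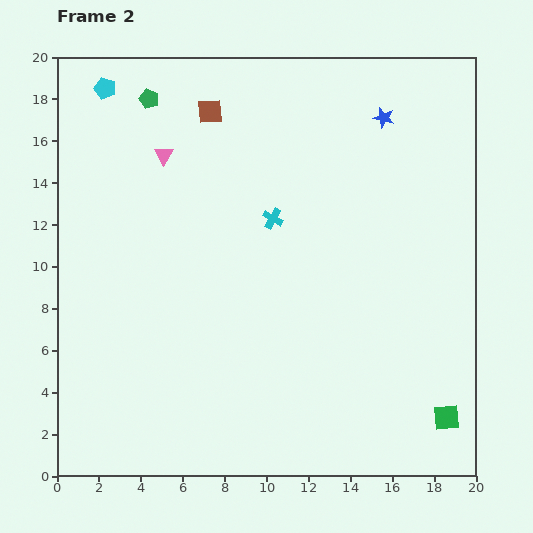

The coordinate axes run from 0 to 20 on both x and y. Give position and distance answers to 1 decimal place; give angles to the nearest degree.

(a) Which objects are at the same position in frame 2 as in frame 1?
the cyan cross, the blue star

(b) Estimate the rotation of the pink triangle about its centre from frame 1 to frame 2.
51° clockwise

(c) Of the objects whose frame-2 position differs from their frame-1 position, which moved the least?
the cyan pentagon

(moved 0.8)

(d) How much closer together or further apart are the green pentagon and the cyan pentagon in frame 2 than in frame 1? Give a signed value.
-2.7

Distance in frame 1: 4.9. Distance in frame 2: 2.2.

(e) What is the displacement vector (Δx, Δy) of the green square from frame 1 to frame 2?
(-0.4, -4.6)

The green square was at (19.0, 7.4) in frame 1 and (18.6, 2.8) in frame 2.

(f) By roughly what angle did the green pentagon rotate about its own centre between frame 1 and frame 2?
19° clockwise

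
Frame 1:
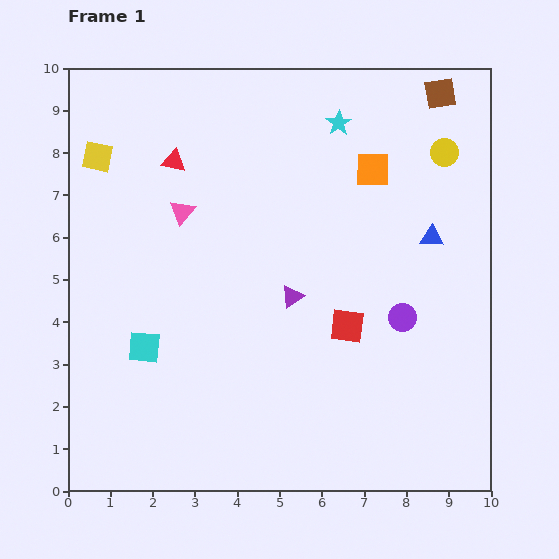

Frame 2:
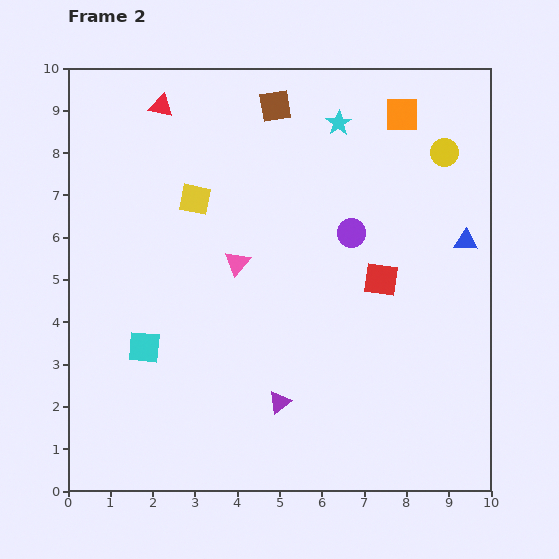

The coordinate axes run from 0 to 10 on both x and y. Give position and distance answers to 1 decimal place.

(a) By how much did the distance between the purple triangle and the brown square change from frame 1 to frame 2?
+1.1

Distance in frame 1: 5.9. Distance in frame 2: 7.0.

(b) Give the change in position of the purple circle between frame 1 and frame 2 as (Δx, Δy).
(-1.2, 2.0)

The purple circle was at (7.9, 4.1) in frame 1 and (6.7, 6.1) in frame 2.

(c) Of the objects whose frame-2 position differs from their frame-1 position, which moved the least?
the blue triangle

(moved 0.8)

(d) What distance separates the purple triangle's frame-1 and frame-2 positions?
2.5

The purple triangle moved from (5.3, 4.6) to (5.0, 2.1), a distance of √(0.3² + 2.5²) ≈ 2.5.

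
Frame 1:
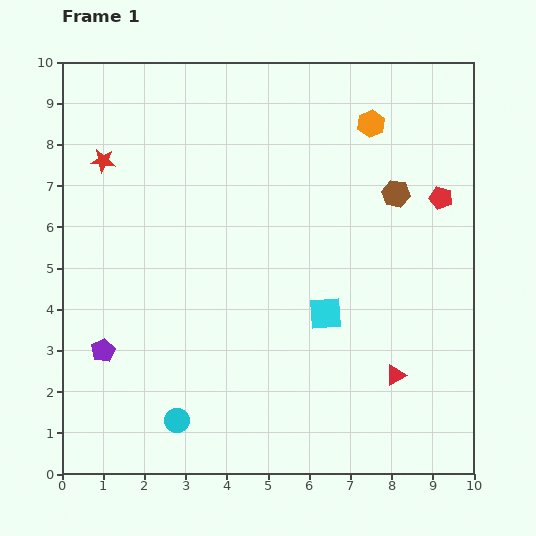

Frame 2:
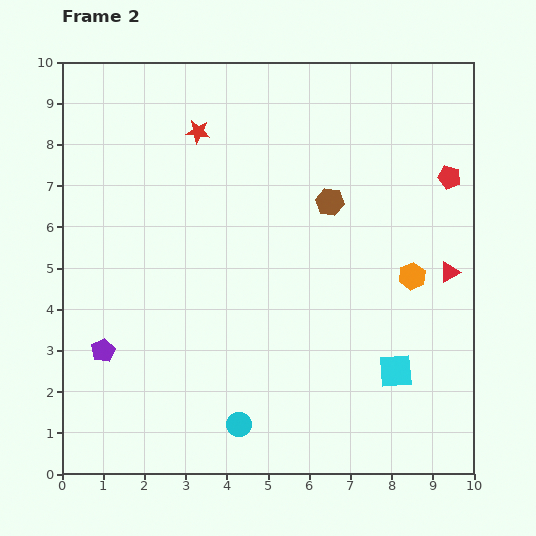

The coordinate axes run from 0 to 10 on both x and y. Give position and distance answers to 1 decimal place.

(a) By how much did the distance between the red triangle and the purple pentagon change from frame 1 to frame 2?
+1.5

Distance in frame 1: 7.1. Distance in frame 2: 8.6.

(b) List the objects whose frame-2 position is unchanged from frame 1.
the purple pentagon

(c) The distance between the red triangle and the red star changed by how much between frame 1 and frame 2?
-1.8

Distance in frame 1: 8.8. Distance in frame 2: 7.0.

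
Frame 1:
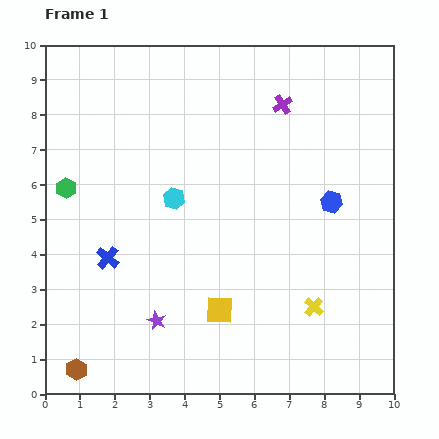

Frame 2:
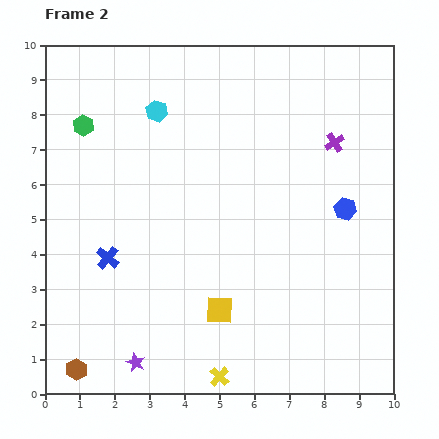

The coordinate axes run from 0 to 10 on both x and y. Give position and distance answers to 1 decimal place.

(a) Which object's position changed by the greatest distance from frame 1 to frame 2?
the yellow cross

(moved 3.4; next 2.5)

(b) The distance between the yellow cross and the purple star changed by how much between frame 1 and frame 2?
-2.1

Distance in frame 1: 4.5. Distance in frame 2: 2.4.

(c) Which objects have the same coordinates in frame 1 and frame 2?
the blue cross, the yellow square, the brown hexagon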